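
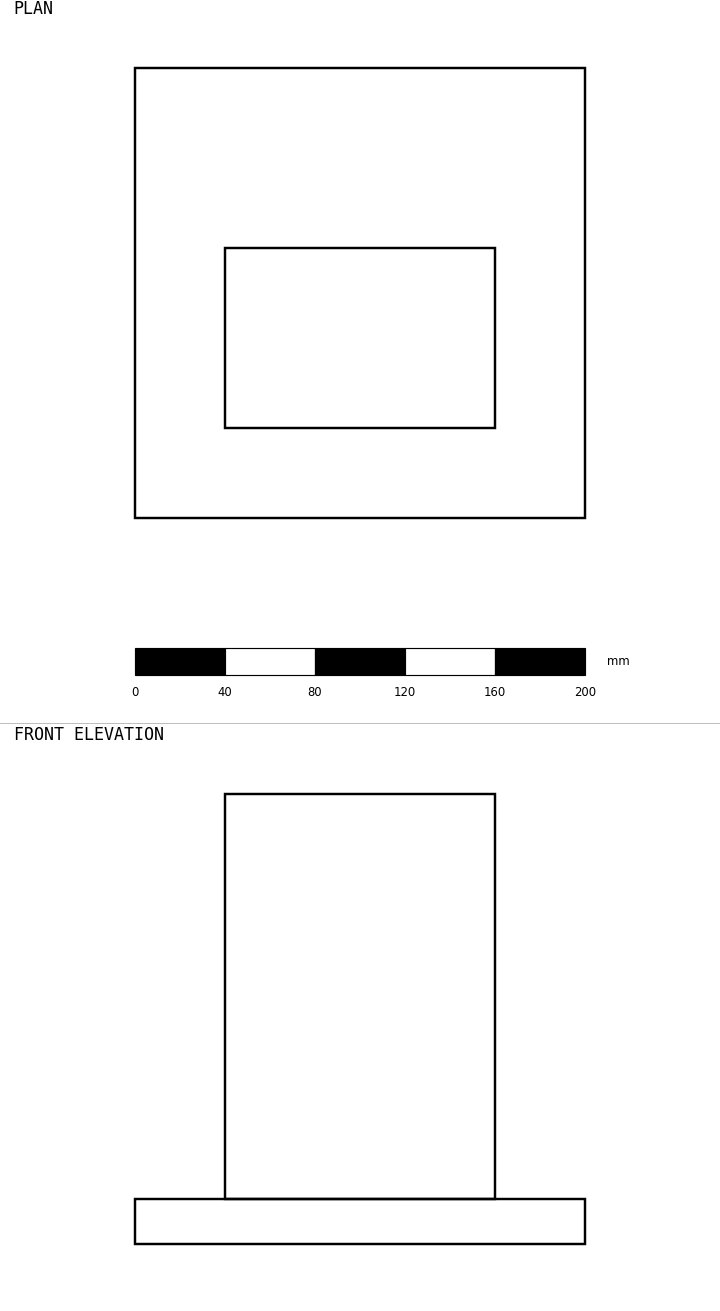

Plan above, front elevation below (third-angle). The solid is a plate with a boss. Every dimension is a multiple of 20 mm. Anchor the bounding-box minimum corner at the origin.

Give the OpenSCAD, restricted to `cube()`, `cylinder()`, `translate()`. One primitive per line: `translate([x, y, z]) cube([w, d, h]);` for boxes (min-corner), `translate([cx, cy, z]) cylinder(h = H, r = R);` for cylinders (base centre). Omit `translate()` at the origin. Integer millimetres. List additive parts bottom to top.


cube([200, 200, 20]);
translate([40, 40, 20]) cube([120, 80, 180]);


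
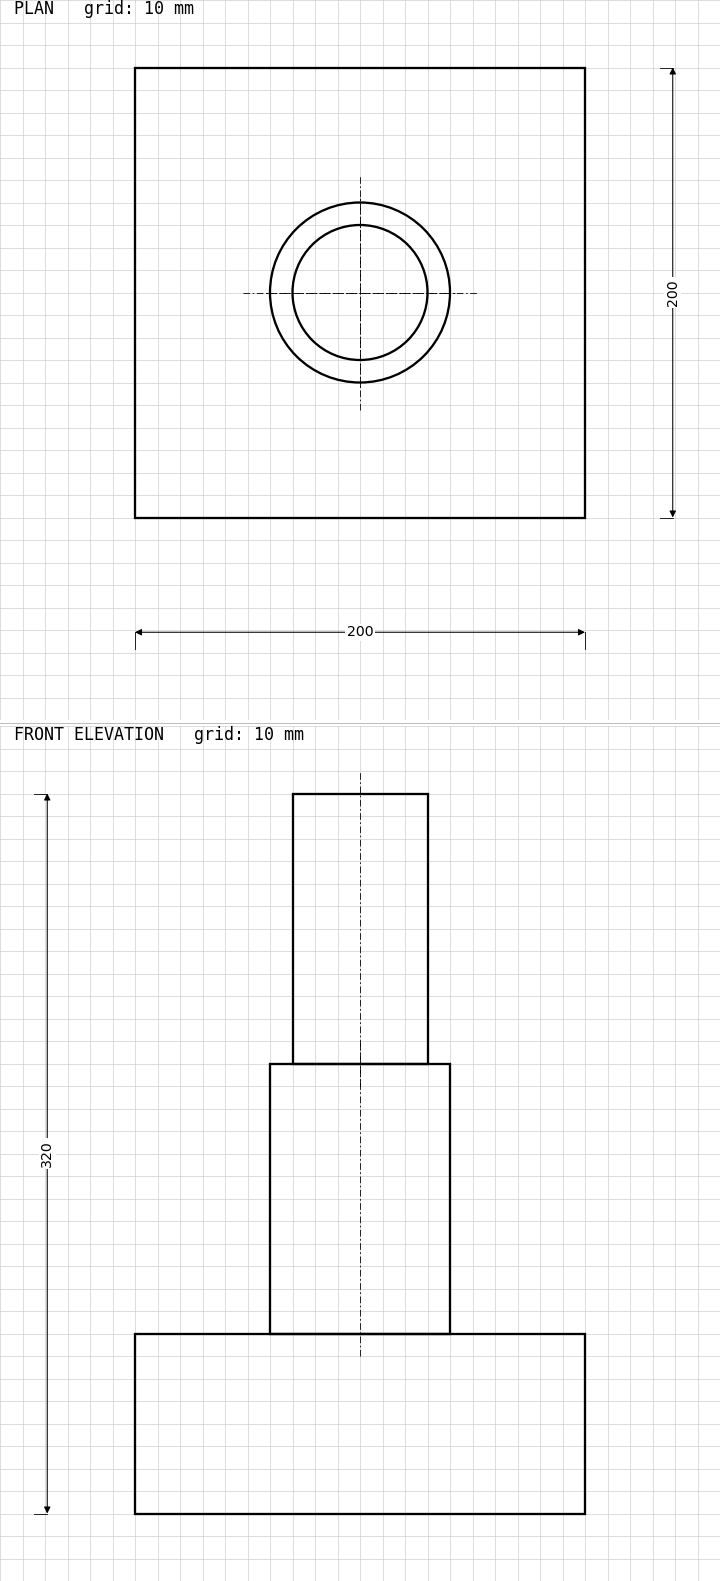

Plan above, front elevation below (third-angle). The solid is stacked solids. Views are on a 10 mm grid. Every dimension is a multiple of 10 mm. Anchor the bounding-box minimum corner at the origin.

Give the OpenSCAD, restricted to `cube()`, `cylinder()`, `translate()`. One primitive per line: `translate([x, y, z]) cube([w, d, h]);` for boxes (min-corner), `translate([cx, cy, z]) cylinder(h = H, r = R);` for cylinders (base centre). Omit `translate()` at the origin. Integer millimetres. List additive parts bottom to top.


cube([200, 200, 80]);
translate([100, 100, 80]) cylinder(h = 120, r = 40);
translate([100, 100, 200]) cylinder(h = 120, r = 30);


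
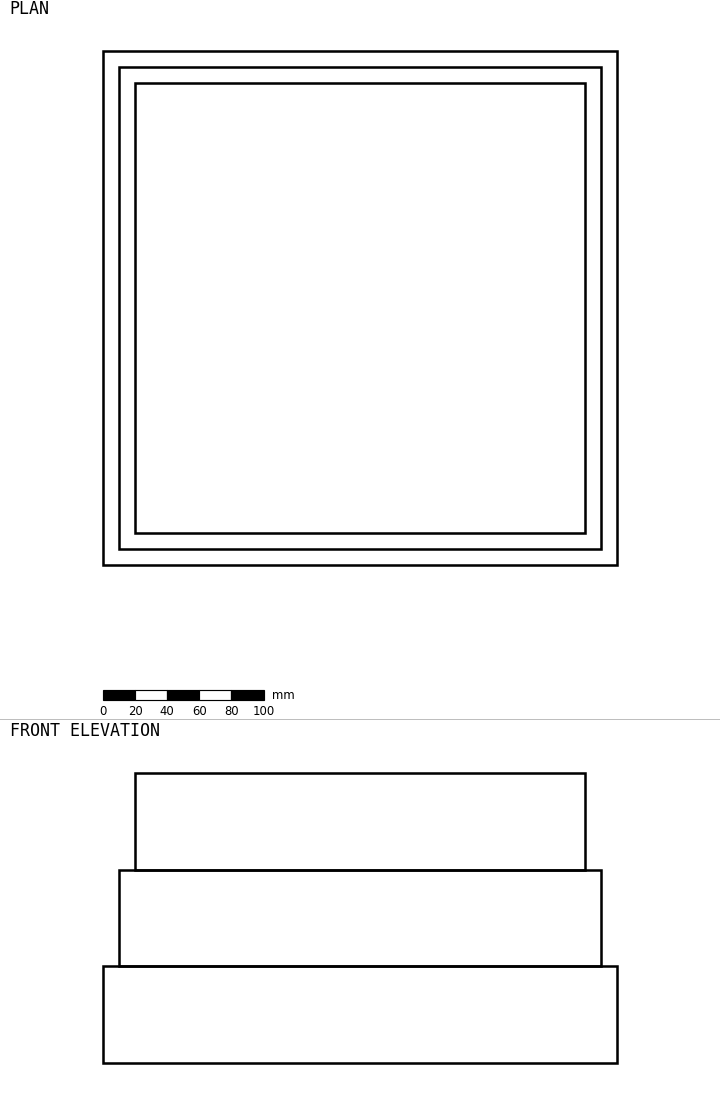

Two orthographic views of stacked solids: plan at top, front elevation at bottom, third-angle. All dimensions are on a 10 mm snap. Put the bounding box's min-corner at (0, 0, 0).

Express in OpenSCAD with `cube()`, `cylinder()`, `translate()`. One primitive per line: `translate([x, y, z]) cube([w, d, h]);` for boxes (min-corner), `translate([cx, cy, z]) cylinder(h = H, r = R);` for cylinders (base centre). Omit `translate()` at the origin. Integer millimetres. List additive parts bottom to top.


cube([320, 320, 60]);
translate([10, 10, 60]) cube([300, 300, 60]);
translate([20, 20, 120]) cube([280, 280, 60]);


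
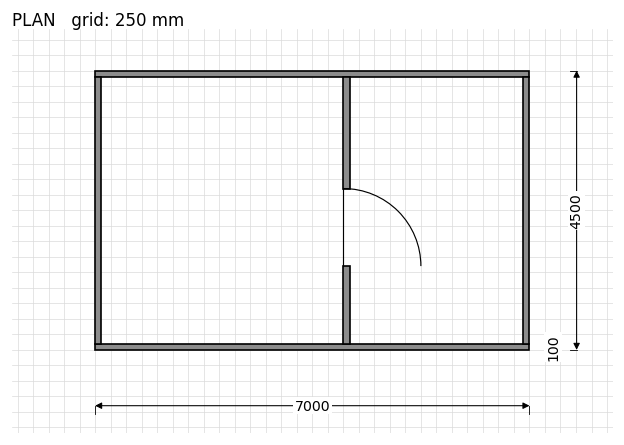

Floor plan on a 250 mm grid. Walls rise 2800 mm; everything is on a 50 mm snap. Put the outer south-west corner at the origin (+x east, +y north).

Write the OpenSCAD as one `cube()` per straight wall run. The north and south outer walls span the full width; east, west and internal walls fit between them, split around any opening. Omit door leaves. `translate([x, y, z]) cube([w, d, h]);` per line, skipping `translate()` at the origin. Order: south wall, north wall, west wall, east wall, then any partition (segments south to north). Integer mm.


cube([7000, 100, 2800]);
translate([0, 4400, 0]) cube([7000, 100, 2800]);
translate([0, 100, 0]) cube([100, 4300, 2800]);
translate([6900, 100, 0]) cube([100, 4300, 2800]);
translate([4000, 100, 0]) cube([100, 1250, 2800]);
translate([4000, 2600, 0]) cube([100, 1800, 2800]);


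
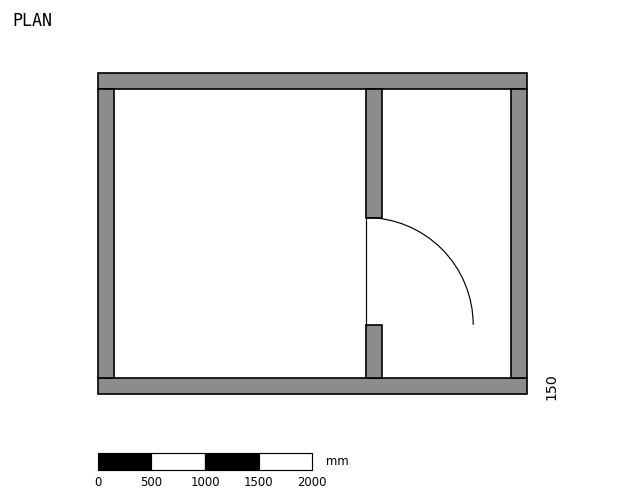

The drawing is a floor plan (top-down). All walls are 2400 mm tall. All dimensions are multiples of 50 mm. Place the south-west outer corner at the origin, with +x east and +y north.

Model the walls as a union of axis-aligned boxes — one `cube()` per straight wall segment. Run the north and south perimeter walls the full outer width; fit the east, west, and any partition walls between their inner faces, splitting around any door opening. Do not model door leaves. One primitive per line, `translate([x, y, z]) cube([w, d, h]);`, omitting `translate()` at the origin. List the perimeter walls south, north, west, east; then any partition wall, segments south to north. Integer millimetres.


cube([4000, 150, 2400]);
translate([0, 2850, 0]) cube([4000, 150, 2400]);
translate([0, 150, 0]) cube([150, 2700, 2400]);
translate([3850, 150, 0]) cube([150, 2700, 2400]);
translate([2500, 150, 0]) cube([150, 500, 2400]);
translate([2500, 1650, 0]) cube([150, 1200, 2400]);


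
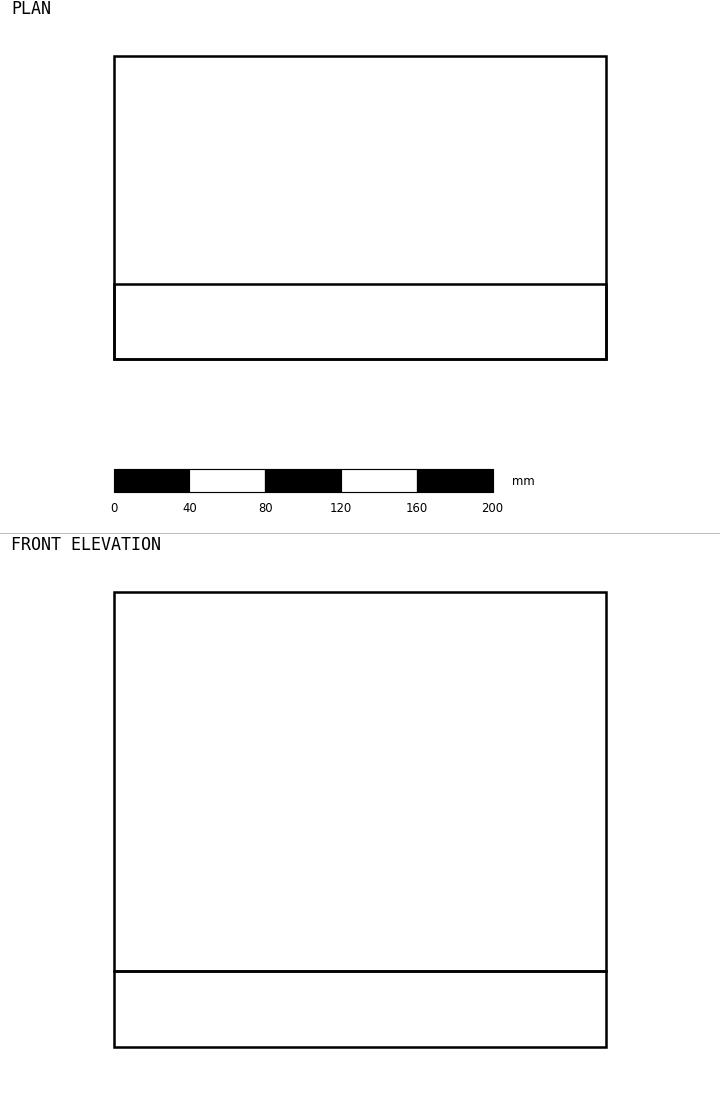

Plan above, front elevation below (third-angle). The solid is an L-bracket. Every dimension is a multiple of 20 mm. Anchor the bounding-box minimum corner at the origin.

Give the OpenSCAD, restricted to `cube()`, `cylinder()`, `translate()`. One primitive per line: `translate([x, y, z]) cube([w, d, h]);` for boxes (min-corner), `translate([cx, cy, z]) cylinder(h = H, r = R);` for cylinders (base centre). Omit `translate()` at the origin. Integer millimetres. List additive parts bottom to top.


cube([260, 160, 40]);
translate([0, 0, 40]) cube([260, 40, 200]);


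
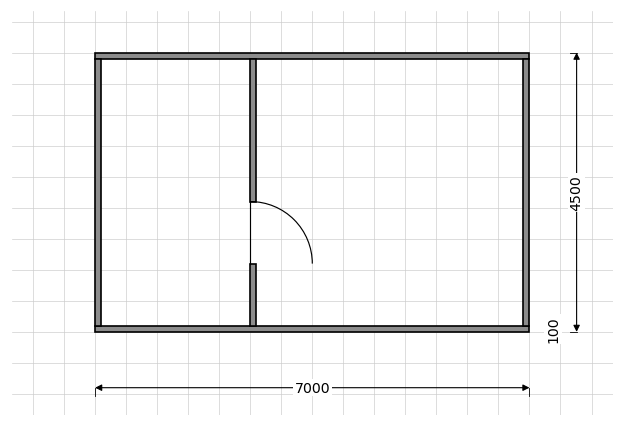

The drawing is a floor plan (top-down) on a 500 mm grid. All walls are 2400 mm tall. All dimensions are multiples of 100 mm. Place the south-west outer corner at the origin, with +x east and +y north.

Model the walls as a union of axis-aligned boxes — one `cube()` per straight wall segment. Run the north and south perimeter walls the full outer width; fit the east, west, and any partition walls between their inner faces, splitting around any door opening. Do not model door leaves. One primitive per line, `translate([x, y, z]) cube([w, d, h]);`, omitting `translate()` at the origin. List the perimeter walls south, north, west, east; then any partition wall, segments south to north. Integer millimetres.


cube([7000, 100, 2400]);
translate([0, 4400, 0]) cube([7000, 100, 2400]);
translate([0, 100, 0]) cube([100, 4300, 2400]);
translate([6900, 100, 0]) cube([100, 4300, 2400]);
translate([2500, 100, 0]) cube([100, 1000, 2400]);
translate([2500, 2100, 0]) cube([100, 2300, 2400]);


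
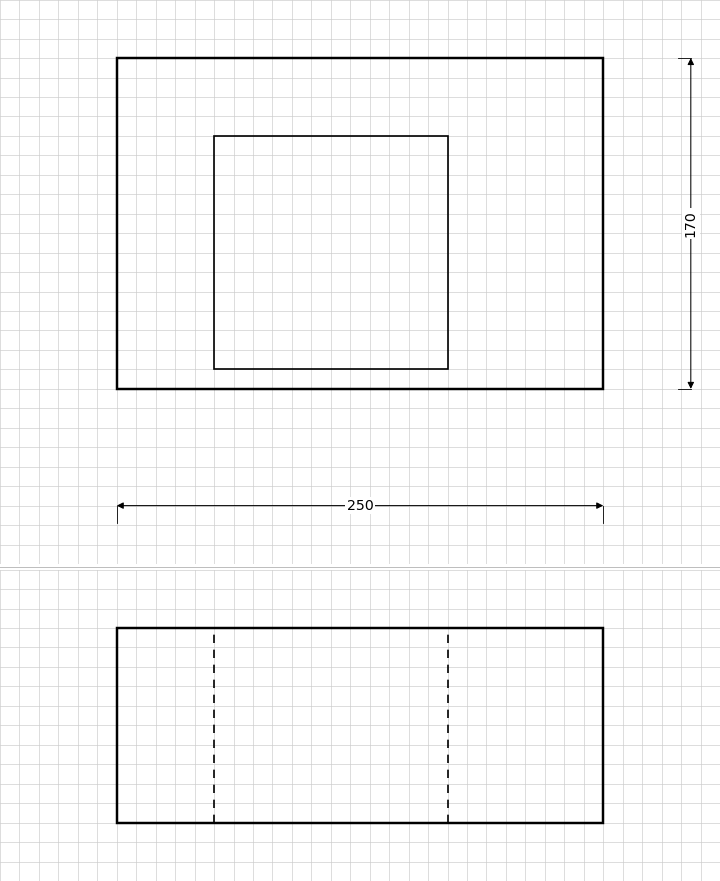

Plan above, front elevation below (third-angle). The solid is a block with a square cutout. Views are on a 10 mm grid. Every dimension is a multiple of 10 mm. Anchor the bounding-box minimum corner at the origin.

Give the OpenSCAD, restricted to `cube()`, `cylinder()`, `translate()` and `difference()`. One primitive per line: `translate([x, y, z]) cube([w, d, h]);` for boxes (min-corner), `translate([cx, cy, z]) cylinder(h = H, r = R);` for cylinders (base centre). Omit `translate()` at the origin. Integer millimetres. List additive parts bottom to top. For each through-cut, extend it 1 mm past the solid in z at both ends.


difference() {
  cube([250, 170, 100]);
  translate([50, 10, -1]) cube([120, 120, 102]);
}


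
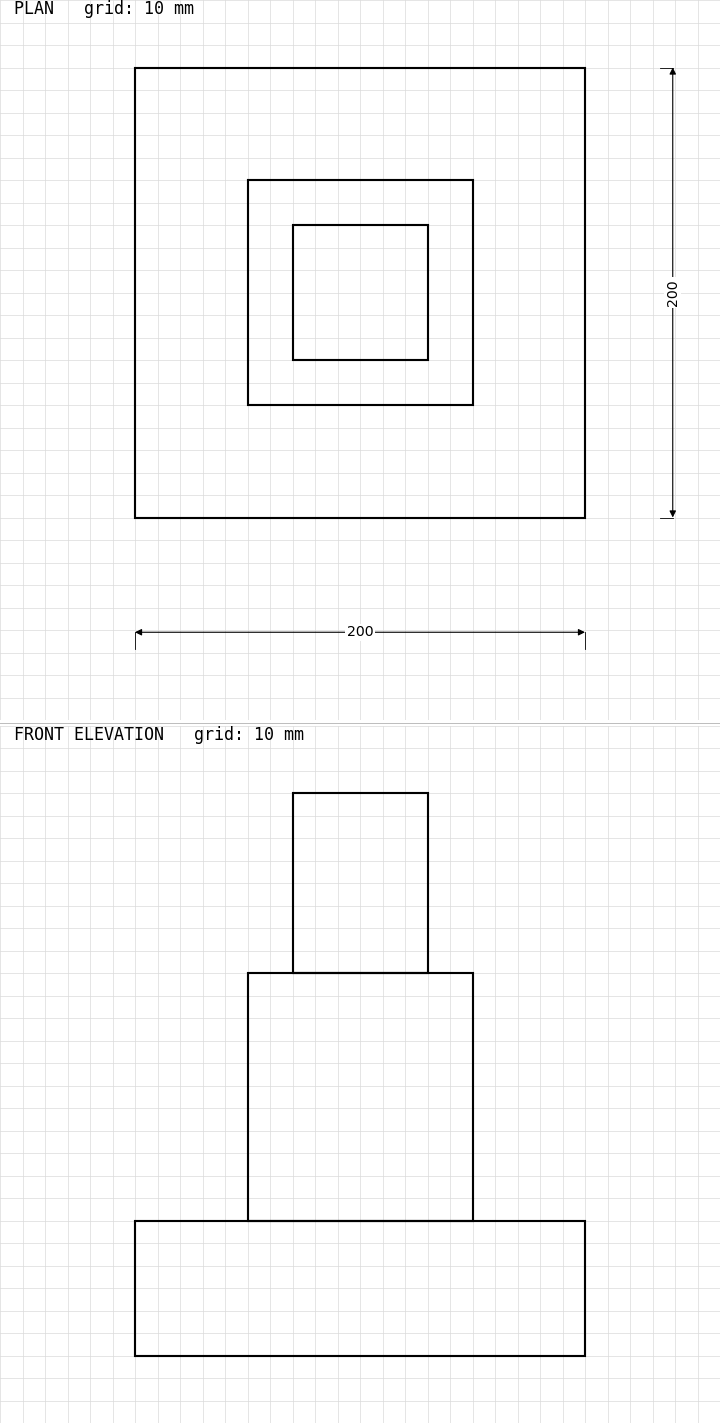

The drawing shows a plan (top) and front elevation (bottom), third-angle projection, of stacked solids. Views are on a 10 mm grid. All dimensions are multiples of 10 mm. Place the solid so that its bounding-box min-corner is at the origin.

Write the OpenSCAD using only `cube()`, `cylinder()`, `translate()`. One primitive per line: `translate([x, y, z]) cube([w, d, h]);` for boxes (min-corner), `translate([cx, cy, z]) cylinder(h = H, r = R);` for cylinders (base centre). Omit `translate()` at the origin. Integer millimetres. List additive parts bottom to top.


cube([200, 200, 60]);
translate([50, 50, 60]) cube([100, 100, 110]);
translate([70, 70, 170]) cube([60, 60, 80]);


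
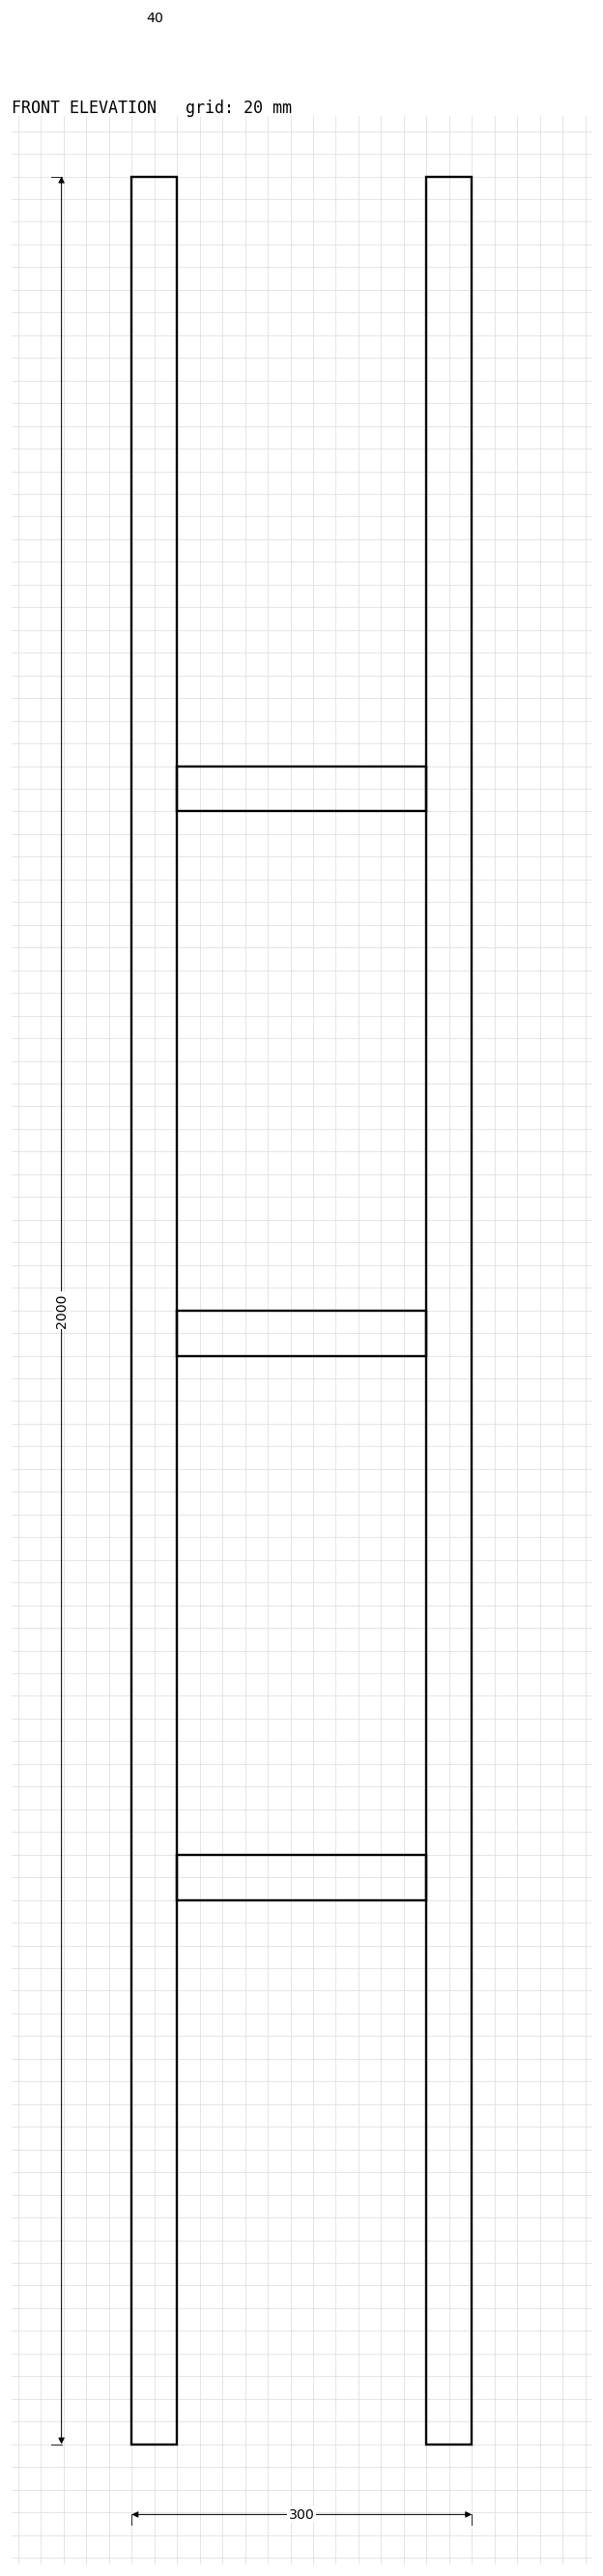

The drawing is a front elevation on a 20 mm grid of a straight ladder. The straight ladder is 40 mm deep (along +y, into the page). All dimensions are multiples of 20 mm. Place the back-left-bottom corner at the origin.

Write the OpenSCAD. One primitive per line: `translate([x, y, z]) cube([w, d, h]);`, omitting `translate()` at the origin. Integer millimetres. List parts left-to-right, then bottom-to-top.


cube([40, 40, 2000]);
translate([40, 0, 480]) cube([220, 40, 40]);
translate([40, 0, 960]) cube([220, 40, 40]);
translate([40, 0, 1440]) cube([220, 40, 40]);
translate([260, 0, 0]) cube([40, 40, 2000]);


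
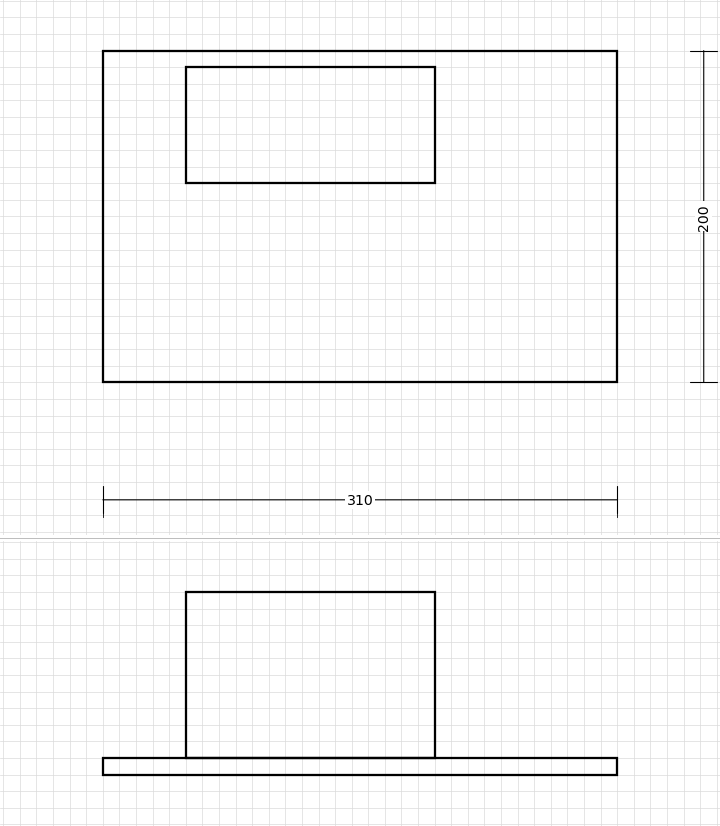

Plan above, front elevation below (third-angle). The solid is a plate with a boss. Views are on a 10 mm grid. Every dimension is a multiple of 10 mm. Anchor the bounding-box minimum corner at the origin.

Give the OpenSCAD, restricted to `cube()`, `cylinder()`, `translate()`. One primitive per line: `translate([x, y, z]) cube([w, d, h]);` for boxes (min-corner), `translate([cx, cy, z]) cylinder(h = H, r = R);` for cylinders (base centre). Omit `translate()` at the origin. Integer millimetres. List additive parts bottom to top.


cube([310, 200, 10]);
translate([50, 120, 10]) cube([150, 70, 100]);


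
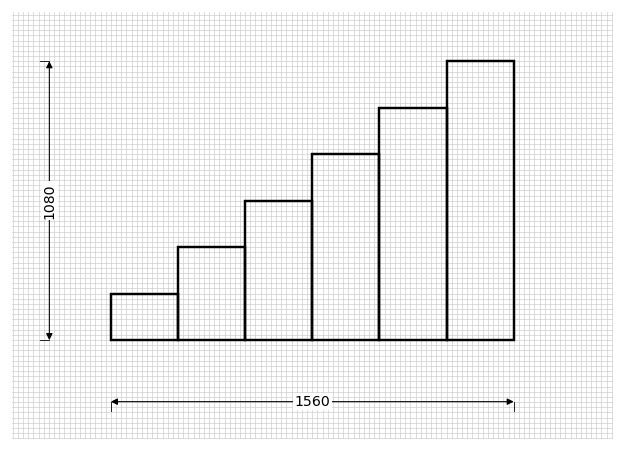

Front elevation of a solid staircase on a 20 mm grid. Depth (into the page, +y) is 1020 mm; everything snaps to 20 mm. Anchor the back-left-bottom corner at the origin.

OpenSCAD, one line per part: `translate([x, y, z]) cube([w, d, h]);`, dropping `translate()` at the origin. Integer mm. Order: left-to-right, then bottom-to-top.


cube([260, 1020, 180]);
translate([260, 0, 0]) cube([260, 1020, 360]);
translate([520, 0, 0]) cube([260, 1020, 540]);
translate([780, 0, 0]) cube([260, 1020, 720]);
translate([1040, 0, 0]) cube([260, 1020, 900]);
translate([1300, 0, 0]) cube([260, 1020, 1080]);


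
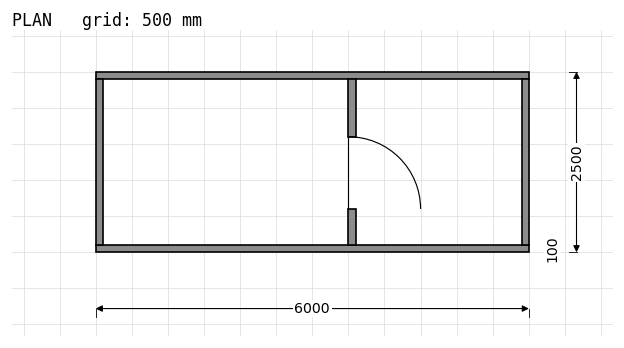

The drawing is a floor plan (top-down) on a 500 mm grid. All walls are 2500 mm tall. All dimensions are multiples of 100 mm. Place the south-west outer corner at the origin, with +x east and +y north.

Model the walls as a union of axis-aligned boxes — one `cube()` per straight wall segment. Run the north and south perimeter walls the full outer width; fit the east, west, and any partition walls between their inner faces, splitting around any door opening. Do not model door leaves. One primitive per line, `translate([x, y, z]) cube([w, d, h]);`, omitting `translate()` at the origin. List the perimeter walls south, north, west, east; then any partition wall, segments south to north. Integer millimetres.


cube([6000, 100, 2500]);
translate([0, 2400, 0]) cube([6000, 100, 2500]);
translate([0, 100, 0]) cube([100, 2300, 2500]);
translate([5900, 100, 0]) cube([100, 2300, 2500]);
translate([3500, 100, 0]) cube([100, 500, 2500]);
translate([3500, 1600, 0]) cube([100, 800, 2500]);


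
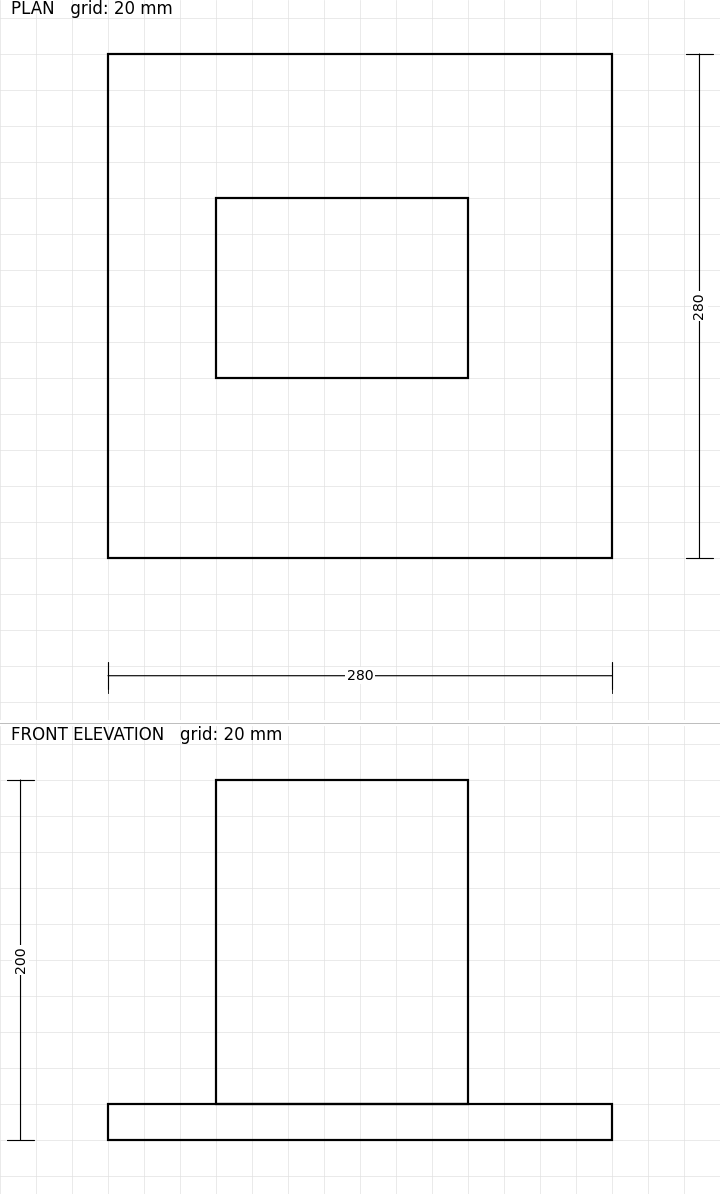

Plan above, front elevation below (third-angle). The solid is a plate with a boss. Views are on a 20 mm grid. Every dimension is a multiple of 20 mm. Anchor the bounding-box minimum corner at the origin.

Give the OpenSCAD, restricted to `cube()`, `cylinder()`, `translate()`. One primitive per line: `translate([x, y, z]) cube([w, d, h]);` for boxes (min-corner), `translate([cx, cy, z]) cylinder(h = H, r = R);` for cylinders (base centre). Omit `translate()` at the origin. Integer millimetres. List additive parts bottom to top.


cube([280, 280, 20]);
translate([60, 100, 20]) cube([140, 100, 180]);


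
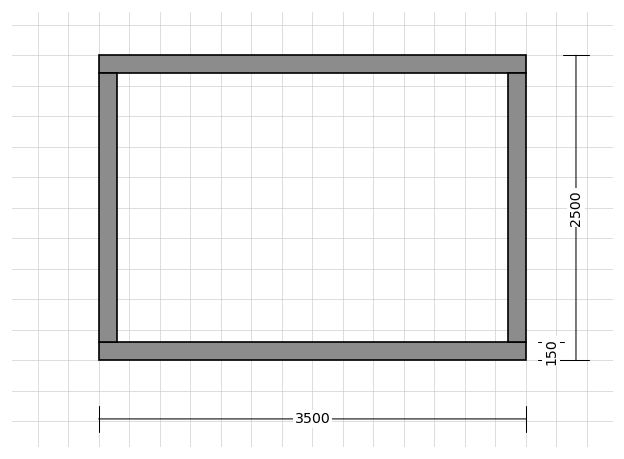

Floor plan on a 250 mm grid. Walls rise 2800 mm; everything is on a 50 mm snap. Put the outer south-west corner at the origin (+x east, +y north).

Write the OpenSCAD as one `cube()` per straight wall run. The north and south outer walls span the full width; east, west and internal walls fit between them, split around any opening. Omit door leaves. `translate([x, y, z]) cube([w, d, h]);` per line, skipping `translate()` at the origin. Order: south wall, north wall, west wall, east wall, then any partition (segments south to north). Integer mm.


cube([3500, 150, 2800]);
translate([0, 2350, 0]) cube([3500, 150, 2800]);
translate([0, 150, 0]) cube([150, 2200, 2800]);
translate([3350, 150, 0]) cube([150, 2200, 2800]);


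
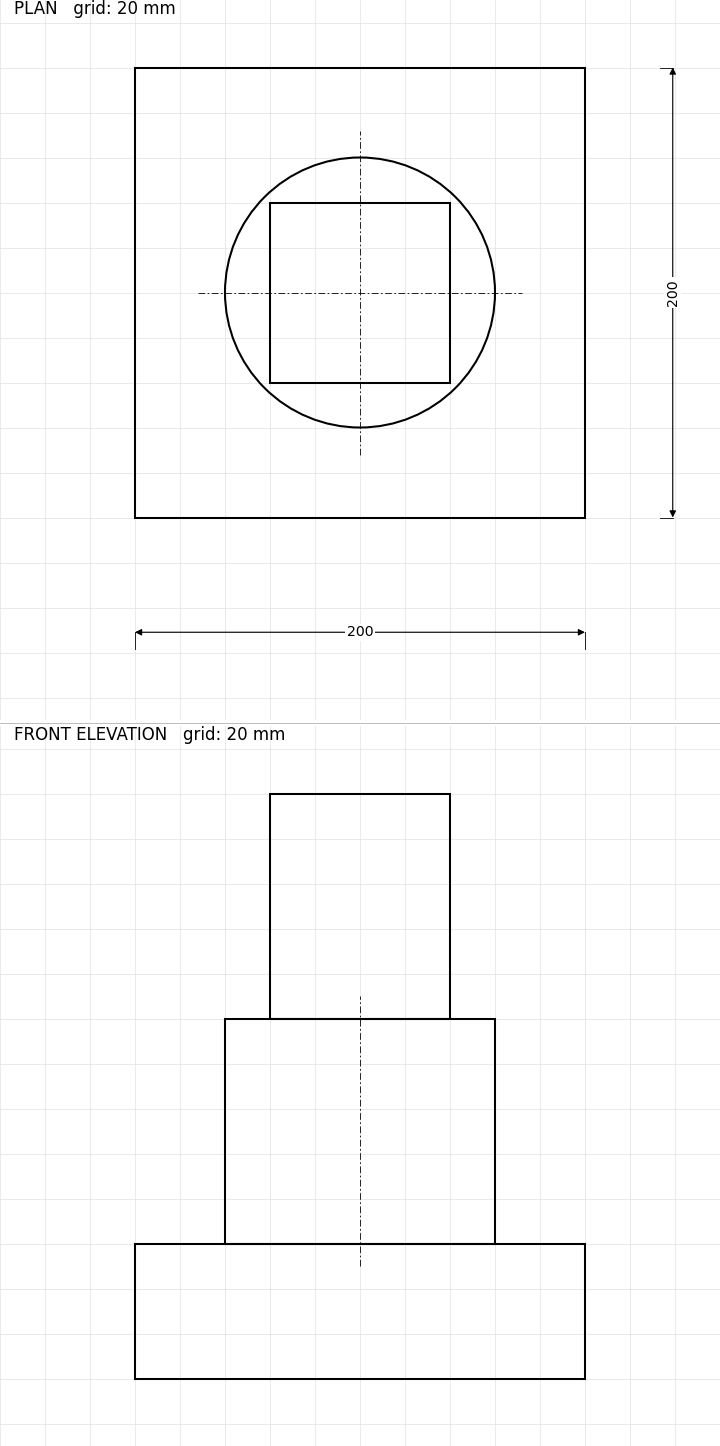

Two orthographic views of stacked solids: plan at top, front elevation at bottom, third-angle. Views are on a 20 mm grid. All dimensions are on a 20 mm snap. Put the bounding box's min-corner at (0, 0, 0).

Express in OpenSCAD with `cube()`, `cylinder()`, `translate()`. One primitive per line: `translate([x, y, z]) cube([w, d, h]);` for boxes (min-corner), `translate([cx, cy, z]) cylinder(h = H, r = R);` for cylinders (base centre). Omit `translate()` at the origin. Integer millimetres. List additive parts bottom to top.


cube([200, 200, 60]);
translate([100, 100, 60]) cylinder(h = 100, r = 60);
translate([60, 60, 160]) cube([80, 80, 100]);


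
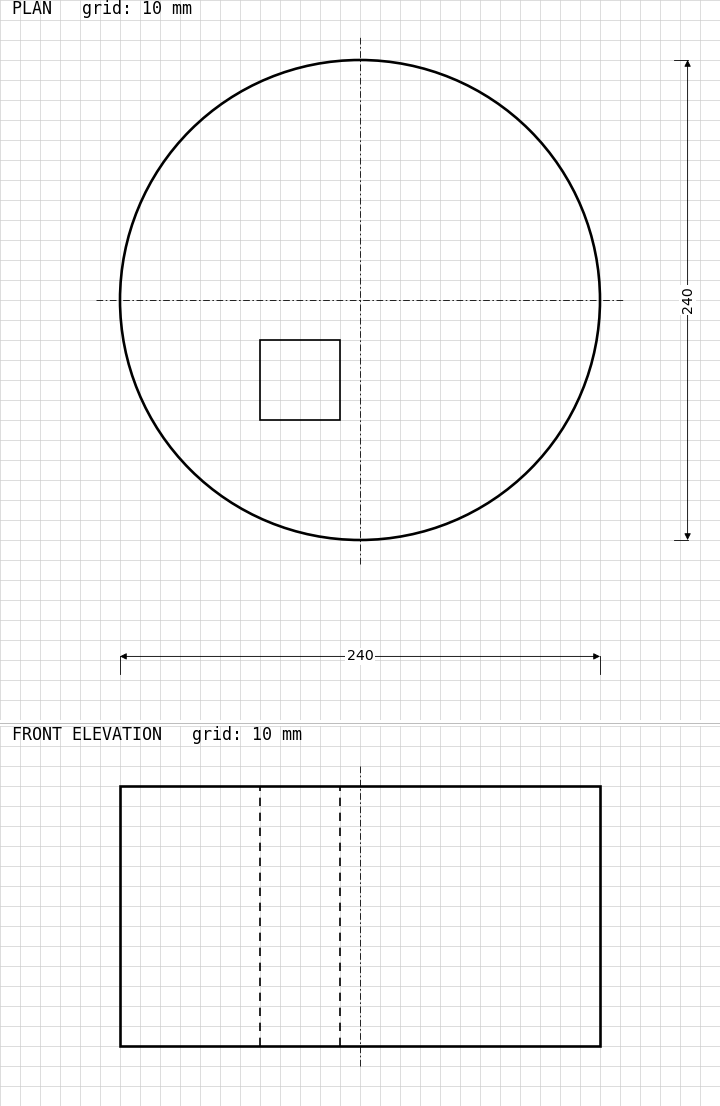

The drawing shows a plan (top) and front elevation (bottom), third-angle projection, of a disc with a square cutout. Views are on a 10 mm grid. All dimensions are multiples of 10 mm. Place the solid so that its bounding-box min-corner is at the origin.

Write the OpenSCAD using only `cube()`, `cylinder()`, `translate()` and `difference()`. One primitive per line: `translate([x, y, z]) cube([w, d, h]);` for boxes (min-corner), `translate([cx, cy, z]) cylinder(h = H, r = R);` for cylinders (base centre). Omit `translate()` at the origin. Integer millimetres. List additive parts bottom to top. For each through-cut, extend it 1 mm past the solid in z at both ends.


difference() {
  translate([120, 120, 0]) cylinder(h = 130, r = 120);
  translate([70, 60, -1]) cube([40, 40, 132]);
}


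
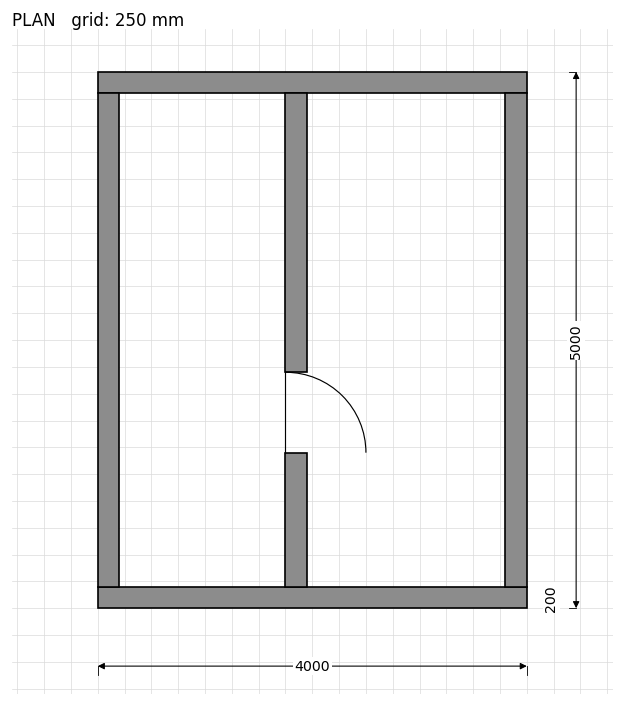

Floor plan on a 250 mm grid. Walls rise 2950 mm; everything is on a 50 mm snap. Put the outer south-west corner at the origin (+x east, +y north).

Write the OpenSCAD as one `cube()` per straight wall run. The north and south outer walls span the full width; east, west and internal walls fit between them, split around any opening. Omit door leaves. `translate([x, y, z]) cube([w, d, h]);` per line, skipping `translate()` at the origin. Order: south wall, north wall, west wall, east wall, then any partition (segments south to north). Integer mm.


cube([4000, 200, 2950]);
translate([0, 4800, 0]) cube([4000, 200, 2950]);
translate([0, 200, 0]) cube([200, 4600, 2950]);
translate([3800, 200, 0]) cube([200, 4600, 2950]);
translate([1750, 200, 0]) cube([200, 1250, 2950]);
translate([1750, 2200, 0]) cube([200, 2600, 2950]);


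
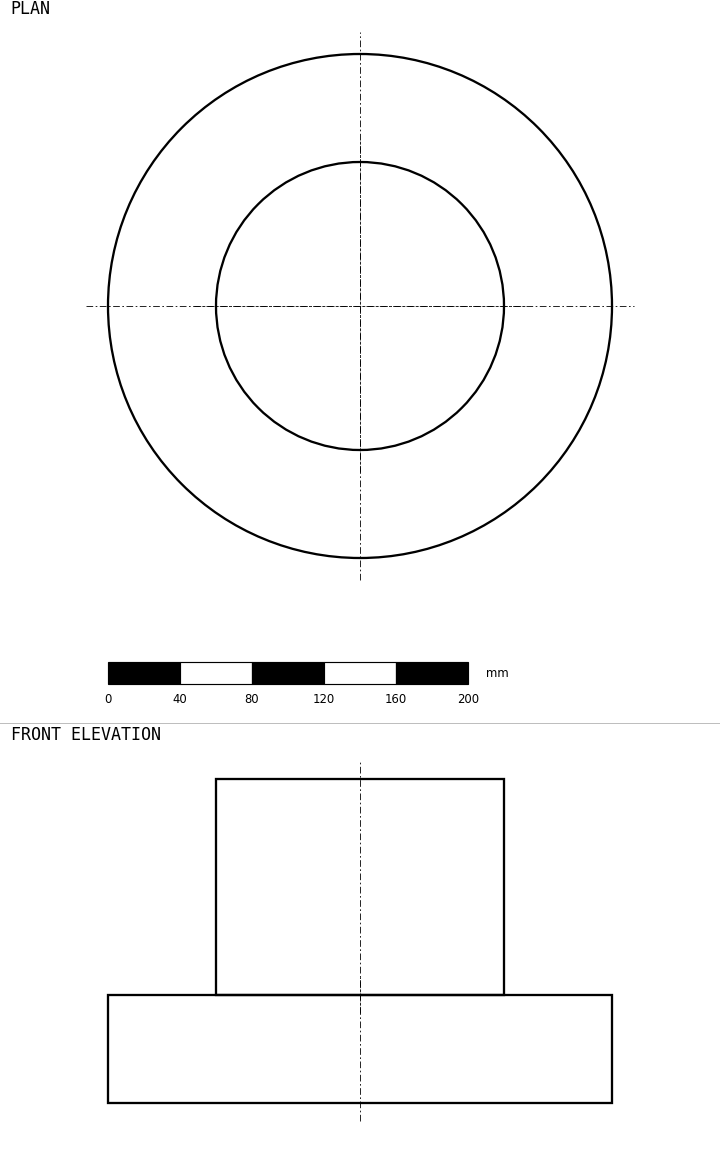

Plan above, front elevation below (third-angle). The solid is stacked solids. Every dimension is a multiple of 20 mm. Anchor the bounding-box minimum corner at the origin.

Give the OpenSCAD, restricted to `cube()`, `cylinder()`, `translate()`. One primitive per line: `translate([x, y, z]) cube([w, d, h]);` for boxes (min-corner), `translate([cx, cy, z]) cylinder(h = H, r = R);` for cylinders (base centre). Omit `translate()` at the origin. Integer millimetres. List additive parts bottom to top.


translate([140, 140, 0]) cylinder(h = 60, r = 140);
translate([140, 140, 60]) cylinder(h = 120, r = 80);


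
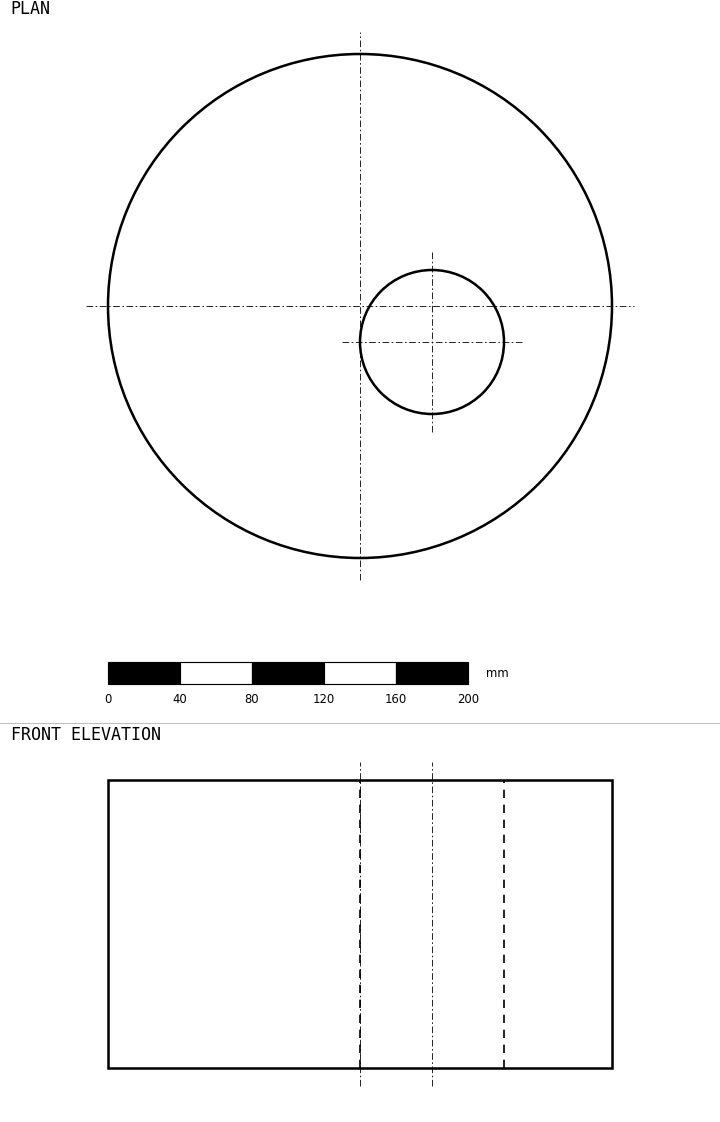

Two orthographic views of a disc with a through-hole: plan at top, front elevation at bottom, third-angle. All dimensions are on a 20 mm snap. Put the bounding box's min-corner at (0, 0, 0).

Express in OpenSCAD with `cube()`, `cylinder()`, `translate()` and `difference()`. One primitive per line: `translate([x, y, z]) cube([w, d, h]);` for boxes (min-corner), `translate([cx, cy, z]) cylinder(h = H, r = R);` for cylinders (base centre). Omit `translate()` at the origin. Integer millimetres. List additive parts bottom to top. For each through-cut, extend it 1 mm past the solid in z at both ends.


difference() {
  translate([140, 140, 0]) cylinder(h = 160, r = 140);
  translate([180, 120, -1]) cylinder(h = 162, r = 40);
}


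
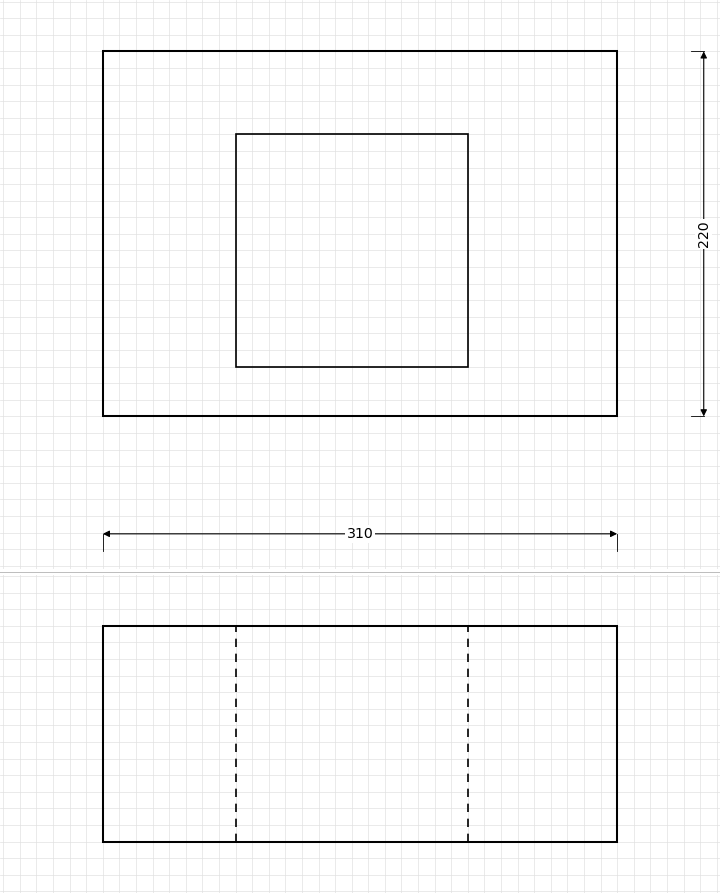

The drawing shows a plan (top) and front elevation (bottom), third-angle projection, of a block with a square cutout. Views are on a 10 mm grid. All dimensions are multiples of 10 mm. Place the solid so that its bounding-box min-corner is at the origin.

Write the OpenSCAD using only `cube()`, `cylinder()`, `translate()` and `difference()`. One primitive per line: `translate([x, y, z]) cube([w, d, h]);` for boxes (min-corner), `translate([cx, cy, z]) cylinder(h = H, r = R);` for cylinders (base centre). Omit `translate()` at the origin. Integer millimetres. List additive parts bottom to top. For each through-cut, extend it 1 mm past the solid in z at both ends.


difference() {
  cube([310, 220, 130]);
  translate([80, 30, -1]) cube([140, 140, 132]);
}


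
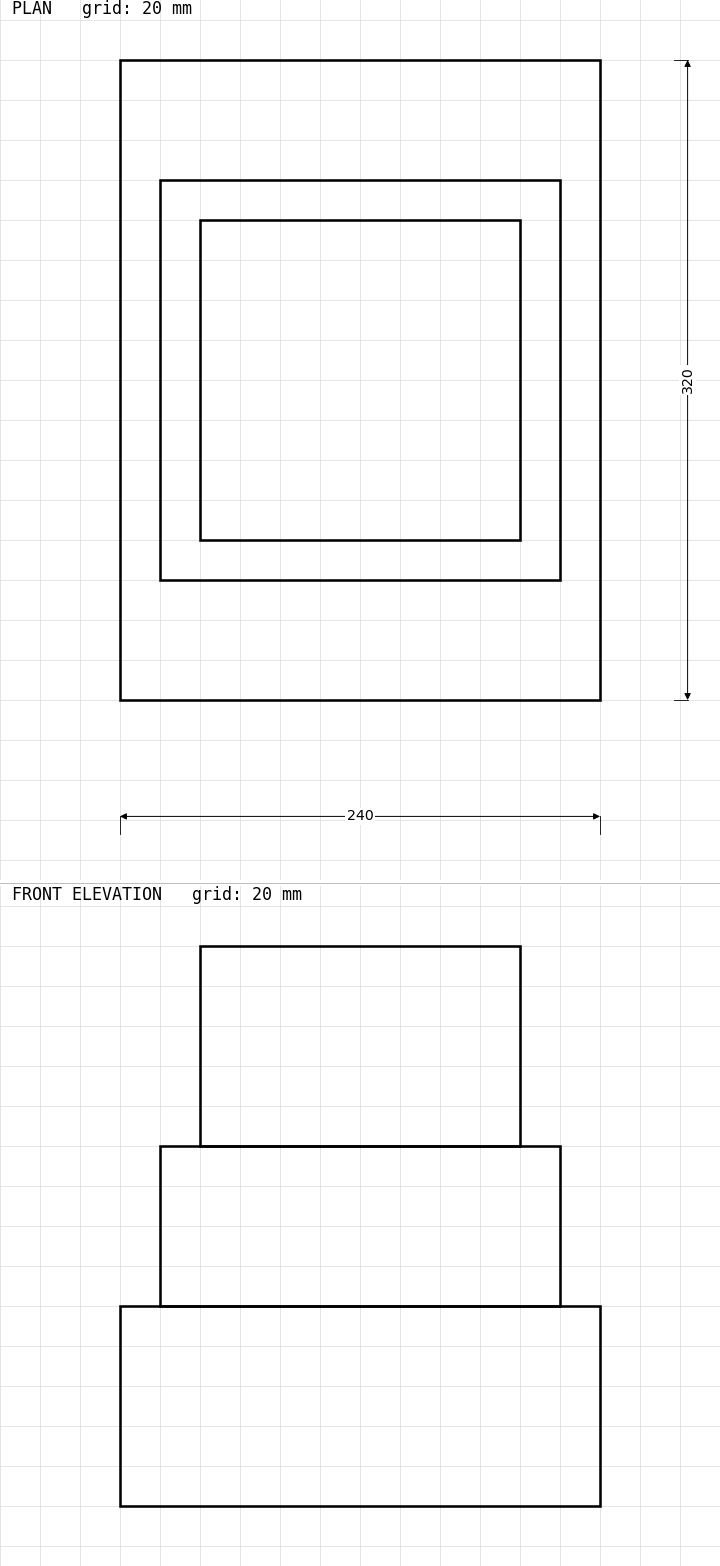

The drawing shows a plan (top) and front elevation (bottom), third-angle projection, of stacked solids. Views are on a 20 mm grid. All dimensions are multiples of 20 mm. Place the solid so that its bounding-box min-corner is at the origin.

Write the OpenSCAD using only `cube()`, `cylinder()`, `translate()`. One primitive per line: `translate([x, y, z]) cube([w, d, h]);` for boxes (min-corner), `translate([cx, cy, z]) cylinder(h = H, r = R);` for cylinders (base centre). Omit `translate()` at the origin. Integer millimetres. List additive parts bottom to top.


cube([240, 320, 100]);
translate([20, 60, 100]) cube([200, 200, 80]);
translate([40, 80, 180]) cube([160, 160, 100]);


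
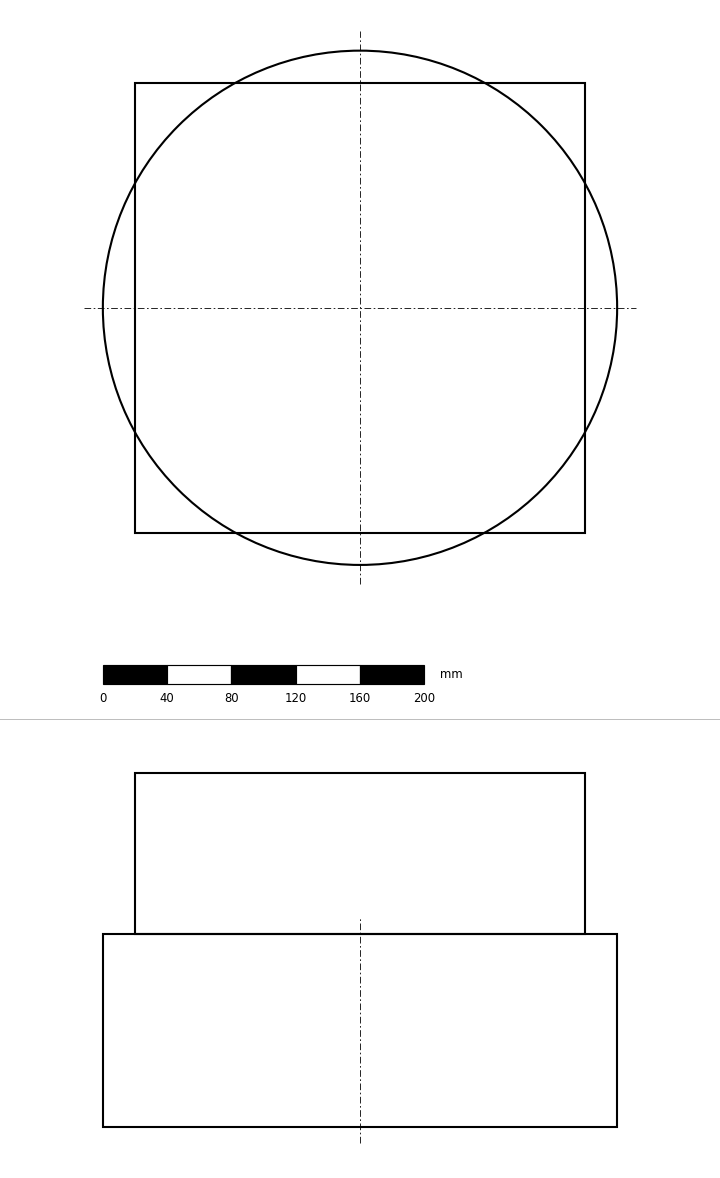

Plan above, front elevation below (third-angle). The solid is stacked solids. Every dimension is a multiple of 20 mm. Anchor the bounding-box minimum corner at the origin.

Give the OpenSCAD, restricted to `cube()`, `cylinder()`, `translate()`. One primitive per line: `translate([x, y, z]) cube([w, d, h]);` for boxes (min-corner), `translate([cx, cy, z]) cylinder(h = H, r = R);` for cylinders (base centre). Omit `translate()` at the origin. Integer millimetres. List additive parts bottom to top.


translate([160, 160, 0]) cylinder(h = 120, r = 160);
translate([20, 20, 120]) cube([280, 280, 100]);


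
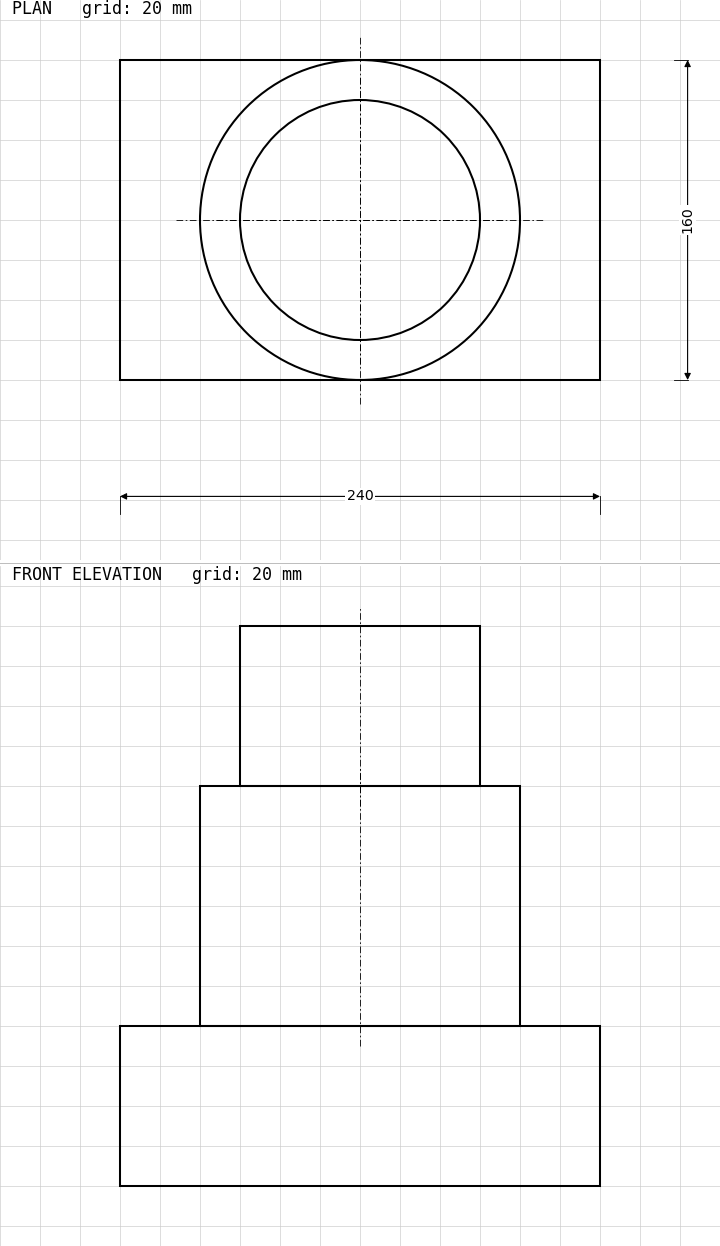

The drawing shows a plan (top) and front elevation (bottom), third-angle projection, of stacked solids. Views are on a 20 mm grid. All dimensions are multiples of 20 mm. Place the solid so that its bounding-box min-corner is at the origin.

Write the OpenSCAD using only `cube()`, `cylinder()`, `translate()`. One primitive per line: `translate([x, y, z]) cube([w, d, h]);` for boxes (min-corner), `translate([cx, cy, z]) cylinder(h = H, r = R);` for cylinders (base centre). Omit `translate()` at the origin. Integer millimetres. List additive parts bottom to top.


cube([240, 160, 80]);
translate([120, 80, 80]) cylinder(h = 120, r = 80);
translate([120, 80, 200]) cylinder(h = 80, r = 60);


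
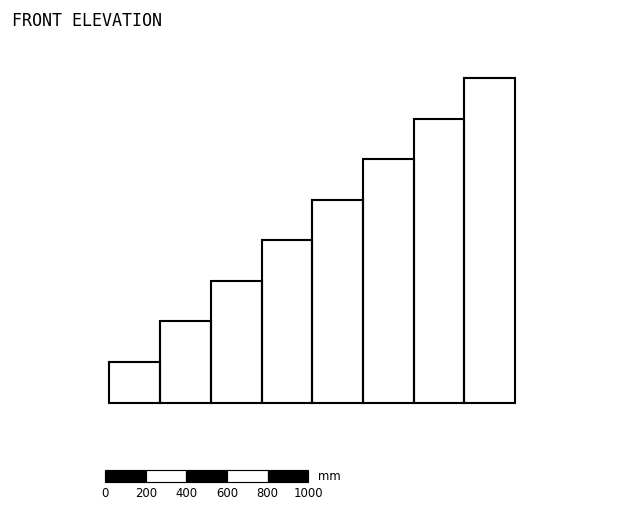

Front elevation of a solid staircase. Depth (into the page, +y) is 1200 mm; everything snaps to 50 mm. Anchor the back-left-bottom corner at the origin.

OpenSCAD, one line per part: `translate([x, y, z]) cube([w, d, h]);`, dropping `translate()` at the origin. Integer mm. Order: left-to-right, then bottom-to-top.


cube([250, 1200, 200]);
translate([250, 0, 0]) cube([250, 1200, 400]);
translate([500, 0, 0]) cube([250, 1200, 600]);
translate([750, 0, 0]) cube([250, 1200, 800]);
translate([1000, 0, 0]) cube([250, 1200, 1000]);
translate([1250, 0, 0]) cube([250, 1200, 1200]);
translate([1500, 0, 0]) cube([250, 1200, 1400]);
translate([1750, 0, 0]) cube([250, 1200, 1600]);


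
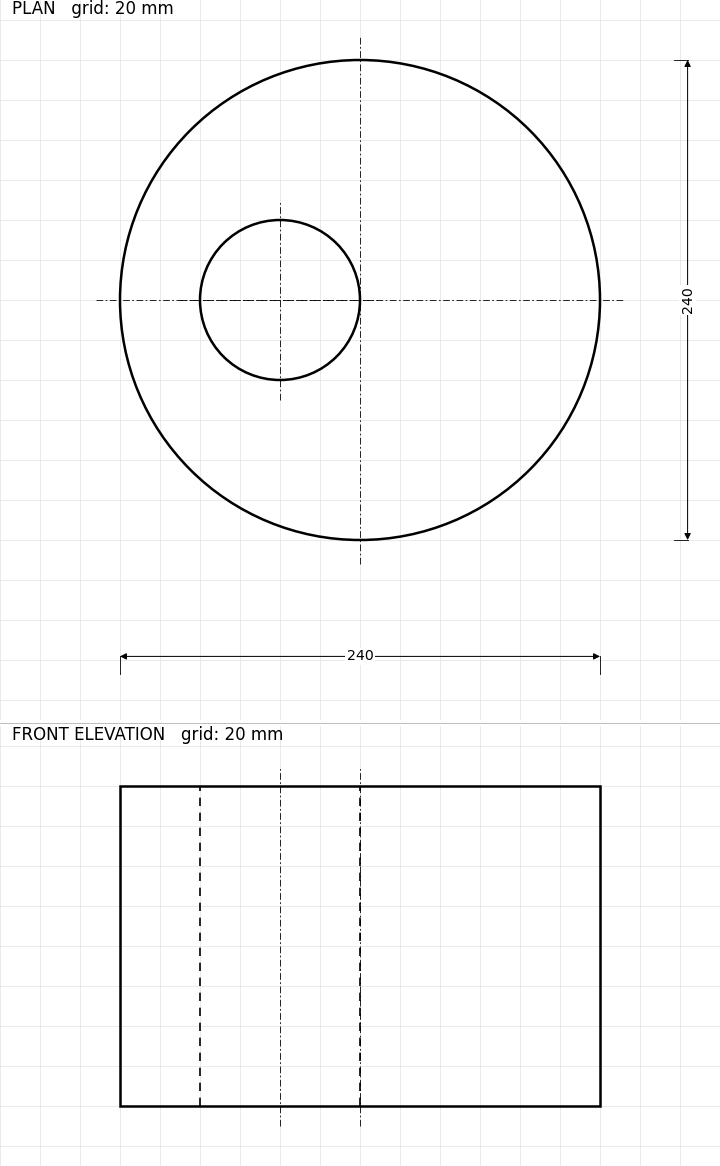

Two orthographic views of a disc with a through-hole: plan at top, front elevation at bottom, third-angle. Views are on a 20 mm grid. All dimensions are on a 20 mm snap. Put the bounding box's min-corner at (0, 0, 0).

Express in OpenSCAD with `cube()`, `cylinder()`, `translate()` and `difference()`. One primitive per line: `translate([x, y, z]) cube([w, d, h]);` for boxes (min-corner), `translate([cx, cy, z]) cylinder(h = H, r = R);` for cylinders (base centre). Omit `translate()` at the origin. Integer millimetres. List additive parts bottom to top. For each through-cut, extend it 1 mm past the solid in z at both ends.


difference() {
  translate([120, 120, 0]) cylinder(h = 160, r = 120);
  translate([80, 120, -1]) cylinder(h = 162, r = 40);
}


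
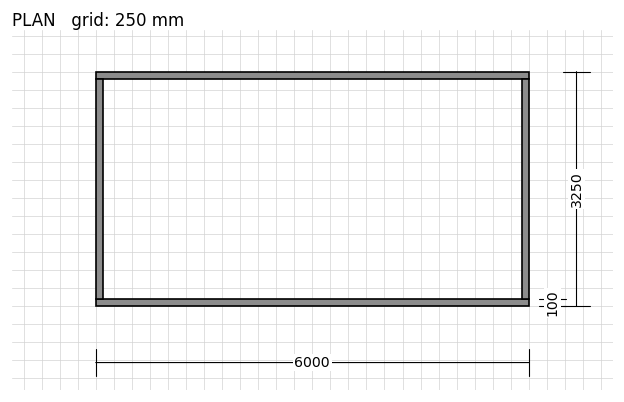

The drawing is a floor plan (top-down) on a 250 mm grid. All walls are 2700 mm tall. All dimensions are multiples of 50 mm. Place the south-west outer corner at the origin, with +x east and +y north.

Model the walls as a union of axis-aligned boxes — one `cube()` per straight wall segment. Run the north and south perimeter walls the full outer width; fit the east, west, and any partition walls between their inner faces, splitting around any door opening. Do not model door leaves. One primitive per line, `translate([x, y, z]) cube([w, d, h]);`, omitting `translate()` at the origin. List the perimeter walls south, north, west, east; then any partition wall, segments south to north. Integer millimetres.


cube([6000, 100, 2700]);
translate([0, 3150, 0]) cube([6000, 100, 2700]);
translate([0, 100, 0]) cube([100, 3050, 2700]);
translate([5900, 100, 0]) cube([100, 3050, 2700]);


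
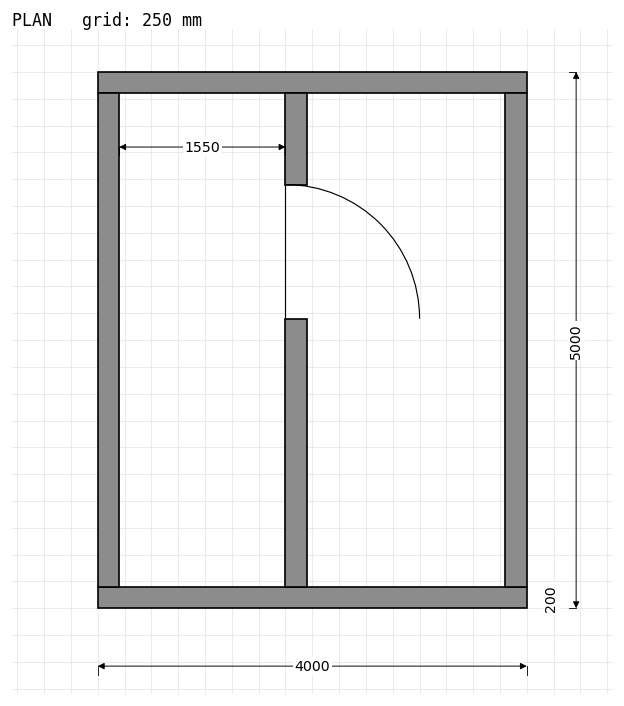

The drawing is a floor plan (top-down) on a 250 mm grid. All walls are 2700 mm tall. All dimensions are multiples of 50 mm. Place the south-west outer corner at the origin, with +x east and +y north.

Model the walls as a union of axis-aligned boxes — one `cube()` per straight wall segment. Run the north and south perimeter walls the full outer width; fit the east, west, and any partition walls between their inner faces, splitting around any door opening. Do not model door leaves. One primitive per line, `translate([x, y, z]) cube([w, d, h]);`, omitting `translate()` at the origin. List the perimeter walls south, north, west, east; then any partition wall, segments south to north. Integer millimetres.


cube([4000, 200, 2700]);
translate([0, 4800, 0]) cube([4000, 200, 2700]);
translate([0, 200, 0]) cube([200, 4600, 2700]);
translate([3800, 200, 0]) cube([200, 4600, 2700]);
translate([1750, 200, 0]) cube([200, 2500, 2700]);
translate([1750, 3950, 0]) cube([200, 850, 2700]);


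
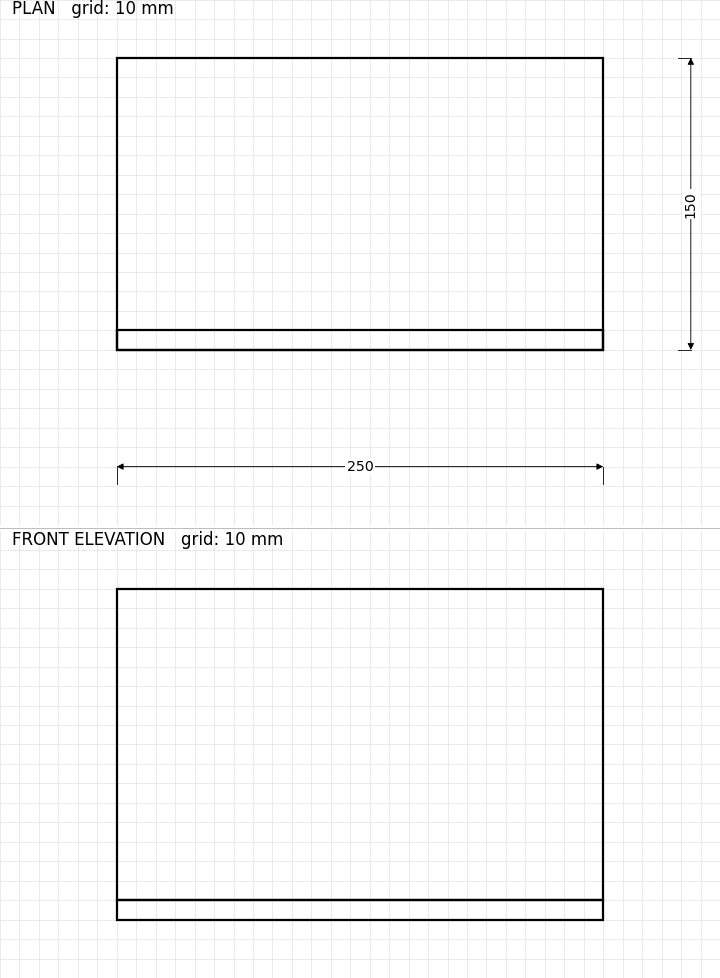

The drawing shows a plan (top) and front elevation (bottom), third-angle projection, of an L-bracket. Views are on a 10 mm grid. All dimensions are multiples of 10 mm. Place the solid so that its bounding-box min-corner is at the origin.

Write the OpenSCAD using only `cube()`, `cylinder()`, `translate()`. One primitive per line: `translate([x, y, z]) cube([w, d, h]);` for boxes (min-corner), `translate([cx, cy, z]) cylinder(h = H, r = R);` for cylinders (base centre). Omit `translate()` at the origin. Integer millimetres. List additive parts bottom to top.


cube([250, 150, 10]);
translate([0, 0, 10]) cube([250, 10, 160]);


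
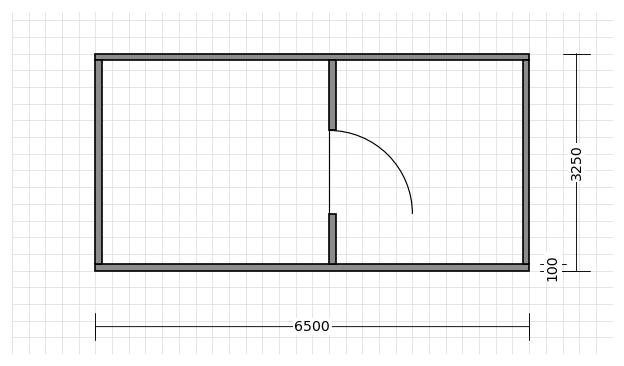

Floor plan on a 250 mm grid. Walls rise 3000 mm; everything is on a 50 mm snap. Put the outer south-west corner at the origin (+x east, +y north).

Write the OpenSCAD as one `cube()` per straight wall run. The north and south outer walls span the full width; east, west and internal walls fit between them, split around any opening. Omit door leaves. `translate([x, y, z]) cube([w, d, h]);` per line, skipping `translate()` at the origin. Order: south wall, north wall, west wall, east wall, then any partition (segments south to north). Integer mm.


cube([6500, 100, 3000]);
translate([0, 3150, 0]) cube([6500, 100, 3000]);
translate([0, 100, 0]) cube([100, 3050, 3000]);
translate([6400, 100, 0]) cube([100, 3050, 3000]);
translate([3500, 100, 0]) cube([100, 750, 3000]);
translate([3500, 2100, 0]) cube([100, 1050, 3000]);


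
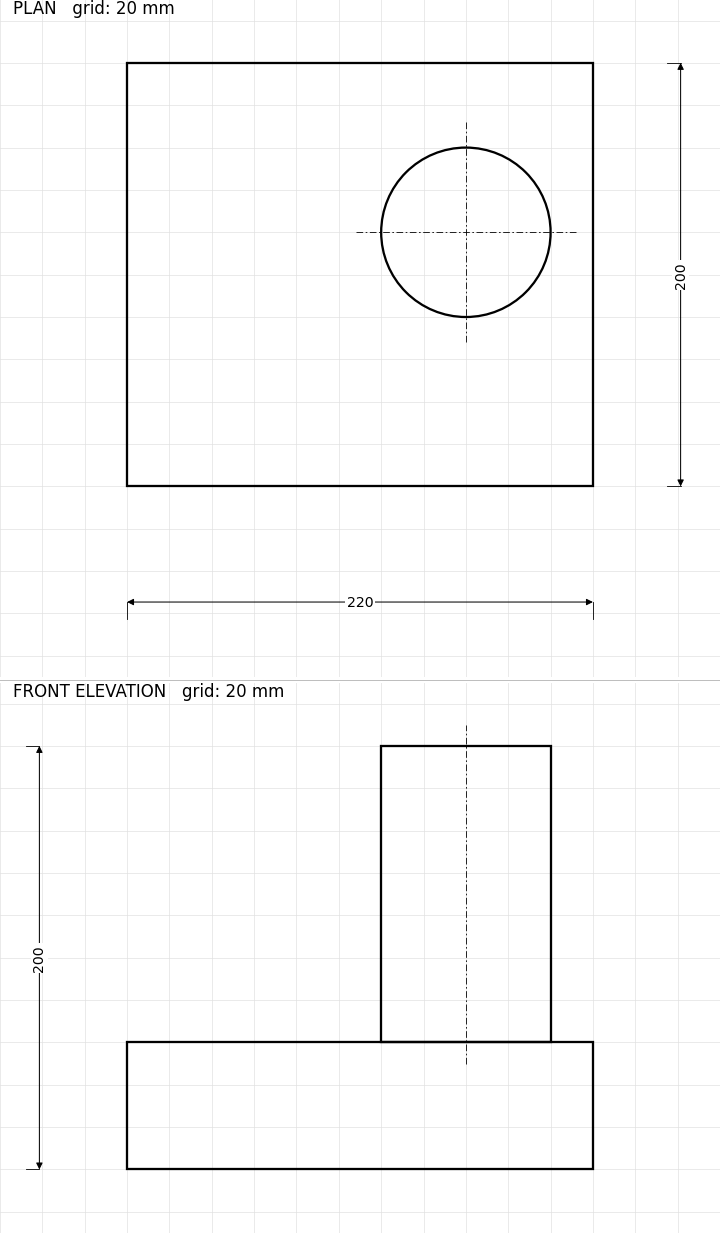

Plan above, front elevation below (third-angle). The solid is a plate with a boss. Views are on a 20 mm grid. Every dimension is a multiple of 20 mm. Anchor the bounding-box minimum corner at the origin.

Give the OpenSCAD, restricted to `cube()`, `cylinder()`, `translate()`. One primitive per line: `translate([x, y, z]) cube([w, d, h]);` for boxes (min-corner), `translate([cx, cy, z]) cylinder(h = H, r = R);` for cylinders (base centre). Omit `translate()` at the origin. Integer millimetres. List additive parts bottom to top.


cube([220, 200, 60]);
translate([160, 120, 60]) cylinder(h = 140, r = 40);


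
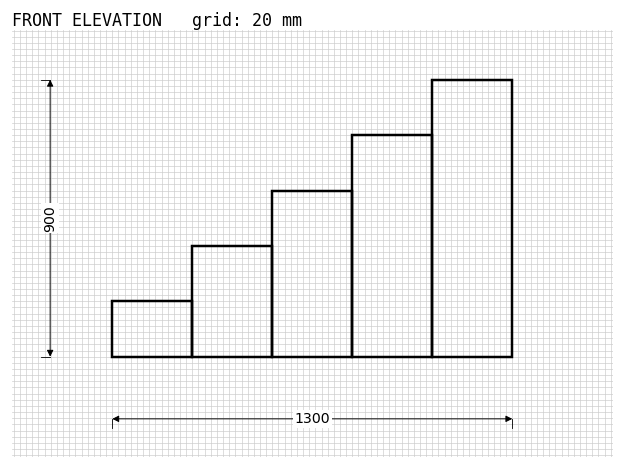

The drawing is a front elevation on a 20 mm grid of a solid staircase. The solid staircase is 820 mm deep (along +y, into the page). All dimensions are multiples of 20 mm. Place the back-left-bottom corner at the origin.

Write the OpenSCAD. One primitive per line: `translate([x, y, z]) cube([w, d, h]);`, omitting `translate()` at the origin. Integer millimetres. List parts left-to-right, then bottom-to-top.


cube([260, 820, 180]);
translate([260, 0, 0]) cube([260, 820, 360]);
translate([520, 0, 0]) cube([260, 820, 540]);
translate([780, 0, 0]) cube([260, 820, 720]);
translate([1040, 0, 0]) cube([260, 820, 900]);


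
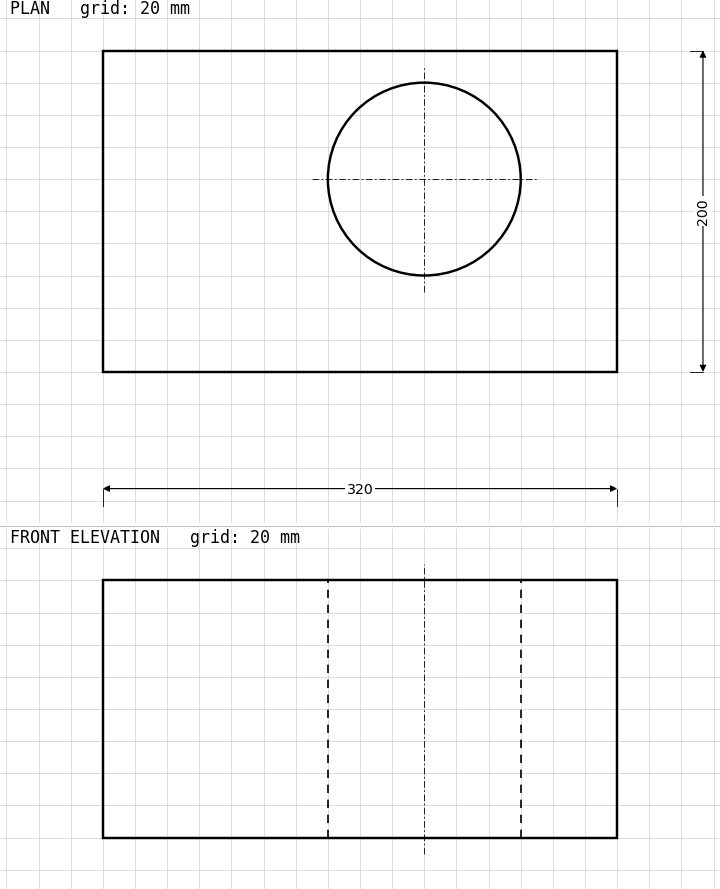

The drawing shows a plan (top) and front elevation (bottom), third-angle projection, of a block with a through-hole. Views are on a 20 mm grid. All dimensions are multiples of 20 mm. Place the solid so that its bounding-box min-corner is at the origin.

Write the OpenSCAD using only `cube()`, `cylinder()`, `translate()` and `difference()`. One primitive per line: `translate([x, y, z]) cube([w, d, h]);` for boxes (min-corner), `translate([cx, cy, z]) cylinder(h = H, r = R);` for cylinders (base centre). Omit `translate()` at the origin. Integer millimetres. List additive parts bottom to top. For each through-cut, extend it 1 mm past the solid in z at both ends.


difference() {
  cube([320, 200, 160]);
  translate([200, 120, -1]) cylinder(h = 162, r = 60);
}


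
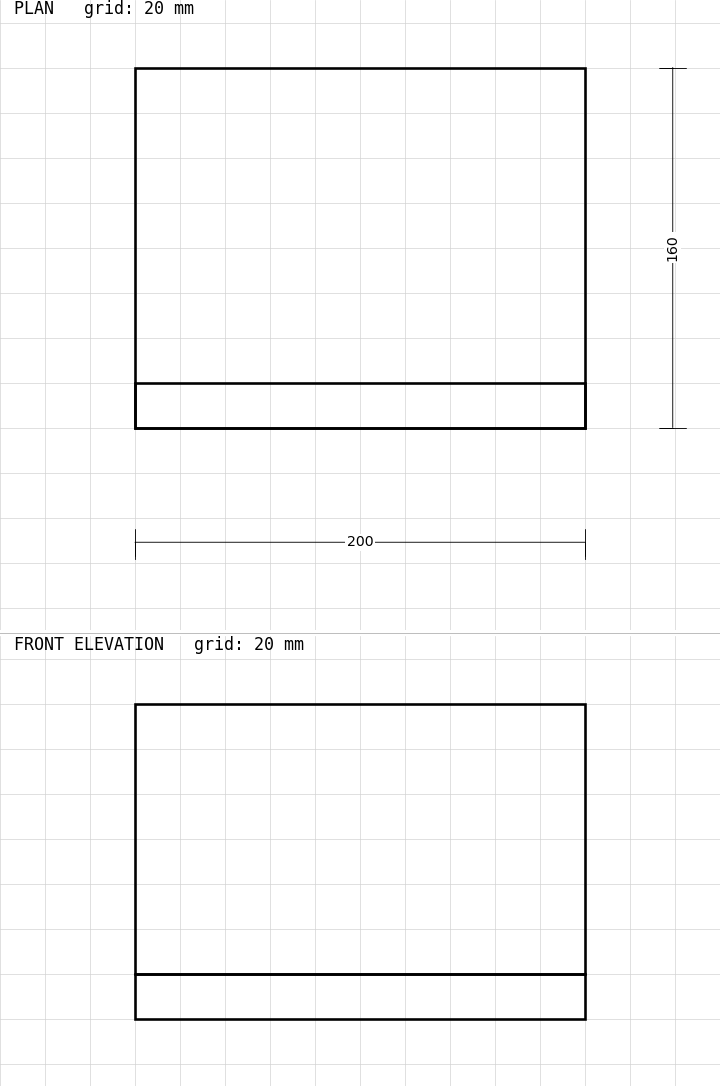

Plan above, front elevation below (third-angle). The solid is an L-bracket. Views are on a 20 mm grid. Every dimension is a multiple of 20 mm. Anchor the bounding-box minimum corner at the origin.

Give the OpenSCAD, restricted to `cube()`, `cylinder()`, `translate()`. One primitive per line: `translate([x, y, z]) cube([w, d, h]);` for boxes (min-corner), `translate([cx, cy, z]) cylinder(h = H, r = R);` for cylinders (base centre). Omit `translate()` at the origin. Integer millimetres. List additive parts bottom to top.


cube([200, 160, 20]);
translate([0, 0, 20]) cube([200, 20, 120]);
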